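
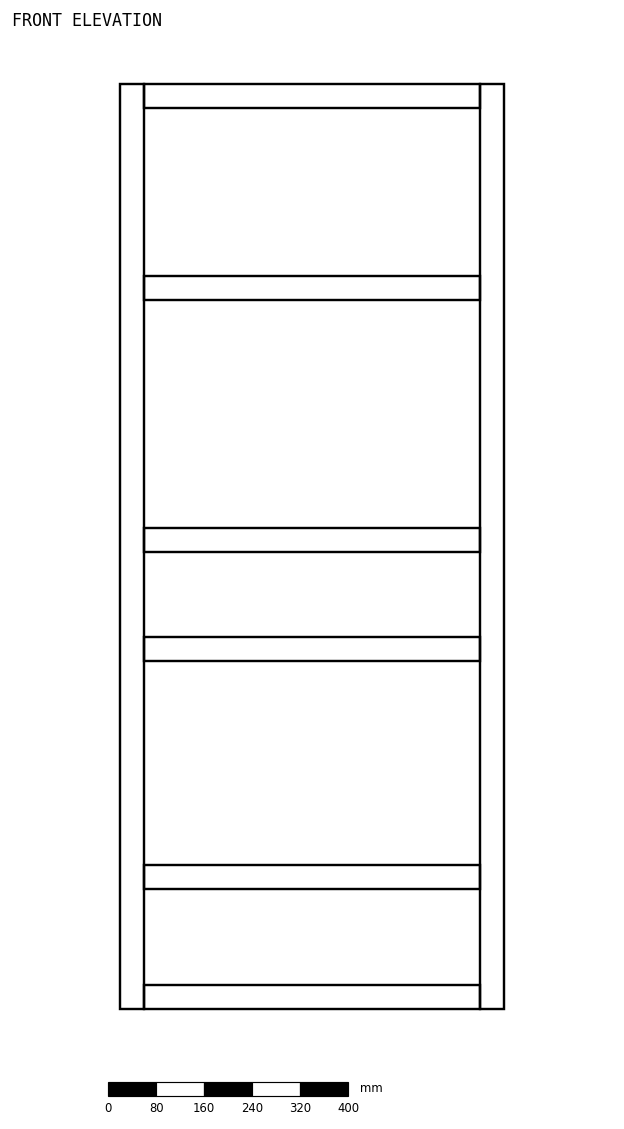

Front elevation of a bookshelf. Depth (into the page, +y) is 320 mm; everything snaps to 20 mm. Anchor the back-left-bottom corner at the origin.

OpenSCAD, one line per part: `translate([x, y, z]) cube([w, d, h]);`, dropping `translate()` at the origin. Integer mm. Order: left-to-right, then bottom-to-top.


cube([40, 320, 1540]);
translate([40, 0, 0]) cube([560, 320, 40]);
translate([40, 0, 200]) cube([560, 320, 40]);
translate([40, 0, 580]) cube([560, 320, 40]);
translate([40, 0, 760]) cube([560, 320, 40]);
translate([40, 0, 1180]) cube([560, 320, 40]);
translate([40, 0, 1500]) cube([560, 320, 40]);
translate([600, 0, 0]) cube([40, 320, 1540]);


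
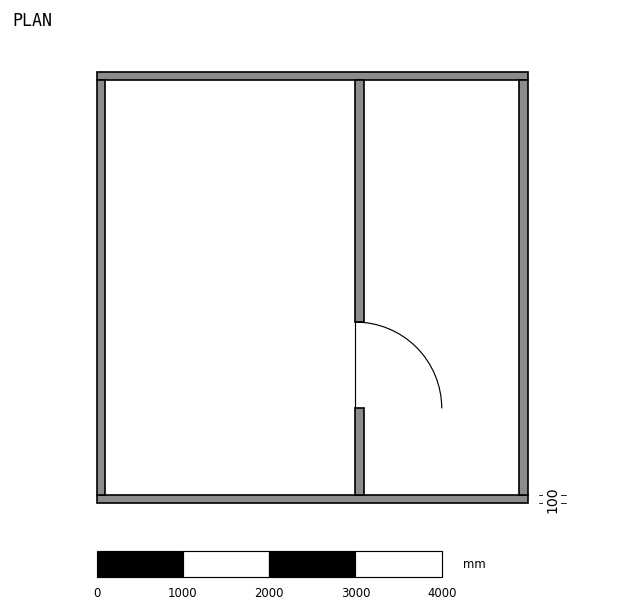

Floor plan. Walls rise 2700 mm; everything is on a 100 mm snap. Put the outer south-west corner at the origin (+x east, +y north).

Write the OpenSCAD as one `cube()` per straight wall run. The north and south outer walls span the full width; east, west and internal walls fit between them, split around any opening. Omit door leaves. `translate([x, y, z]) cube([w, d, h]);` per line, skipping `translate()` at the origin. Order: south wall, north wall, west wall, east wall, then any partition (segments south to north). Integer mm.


cube([5000, 100, 2700]);
translate([0, 4900, 0]) cube([5000, 100, 2700]);
translate([0, 100, 0]) cube([100, 4800, 2700]);
translate([4900, 100, 0]) cube([100, 4800, 2700]);
translate([3000, 100, 0]) cube([100, 1000, 2700]);
translate([3000, 2100, 0]) cube([100, 2800, 2700]);


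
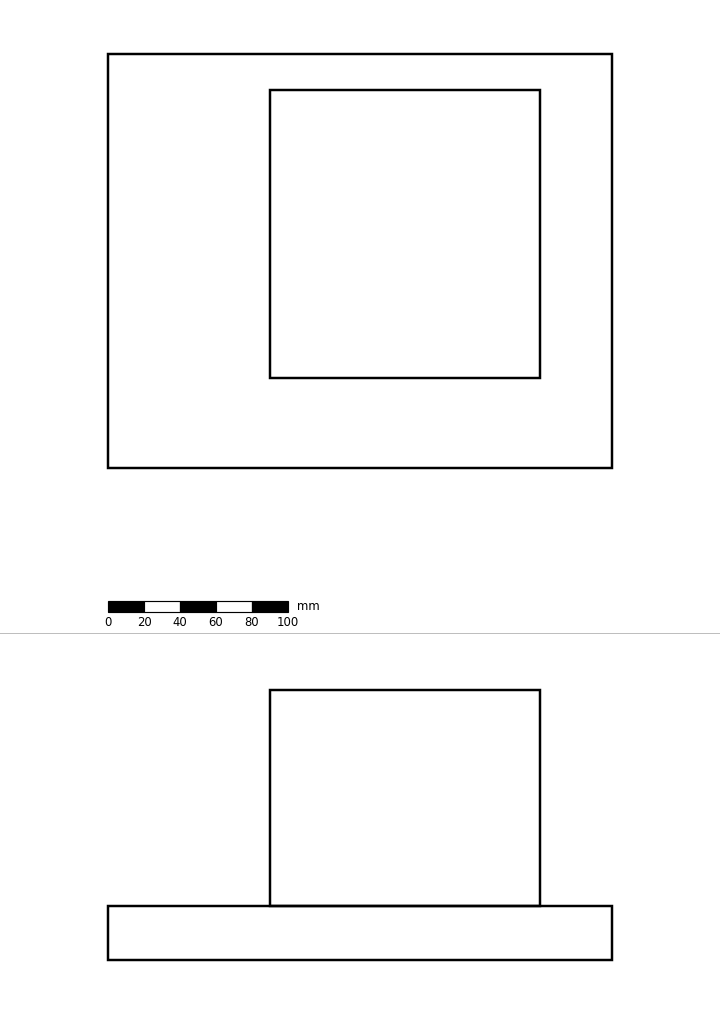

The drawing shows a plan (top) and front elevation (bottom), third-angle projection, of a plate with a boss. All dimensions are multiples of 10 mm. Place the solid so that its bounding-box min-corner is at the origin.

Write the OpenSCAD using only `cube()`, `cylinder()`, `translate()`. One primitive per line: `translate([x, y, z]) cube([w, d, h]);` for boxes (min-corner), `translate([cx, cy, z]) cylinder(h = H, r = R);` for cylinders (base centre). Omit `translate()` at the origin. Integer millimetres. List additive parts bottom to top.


cube([280, 230, 30]);
translate([90, 50, 30]) cube([150, 160, 120]);


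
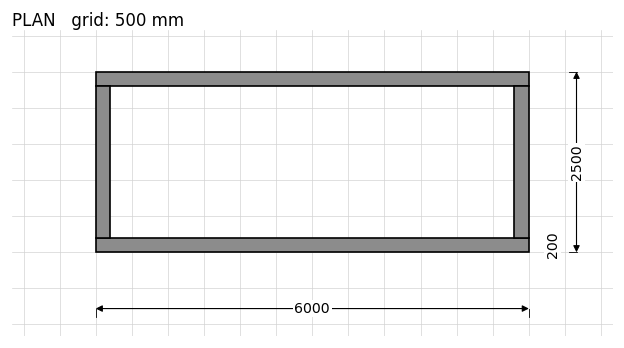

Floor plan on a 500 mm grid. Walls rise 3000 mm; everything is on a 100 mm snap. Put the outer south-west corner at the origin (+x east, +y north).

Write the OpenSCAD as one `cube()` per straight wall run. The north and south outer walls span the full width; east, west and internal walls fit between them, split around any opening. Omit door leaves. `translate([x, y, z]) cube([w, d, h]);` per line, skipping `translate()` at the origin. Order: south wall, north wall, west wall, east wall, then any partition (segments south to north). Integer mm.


cube([6000, 200, 3000]);
translate([0, 2300, 0]) cube([6000, 200, 3000]);
translate([0, 200, 0]) cube([200, 2100, 3000]);
translate([5800, 200, 0]) cube([200, 2100, 3000]);


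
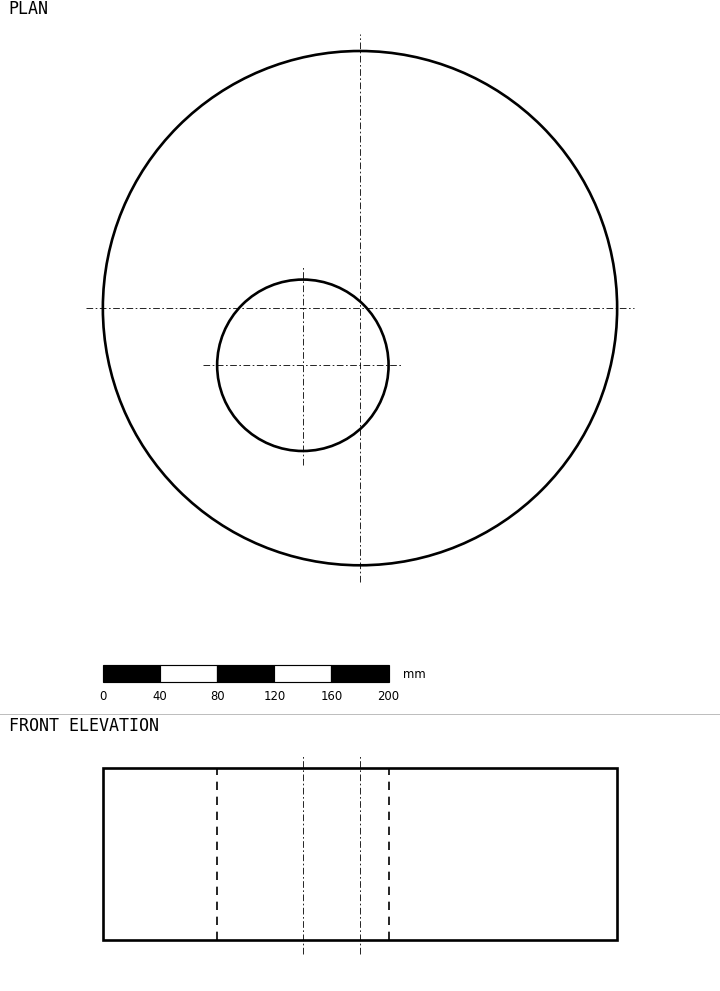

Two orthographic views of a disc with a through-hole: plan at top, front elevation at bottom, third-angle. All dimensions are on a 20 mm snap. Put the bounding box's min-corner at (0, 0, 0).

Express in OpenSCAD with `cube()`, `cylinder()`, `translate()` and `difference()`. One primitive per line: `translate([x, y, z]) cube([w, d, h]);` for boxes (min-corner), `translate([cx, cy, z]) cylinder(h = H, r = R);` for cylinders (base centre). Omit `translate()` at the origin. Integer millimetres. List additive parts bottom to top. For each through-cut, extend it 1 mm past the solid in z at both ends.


difference() {
  translate([180, 180, 0]) cylinder(h = 120, r = 180);
  translate([140, 140, -1]) cylinder(h = 122, r = 60);
}


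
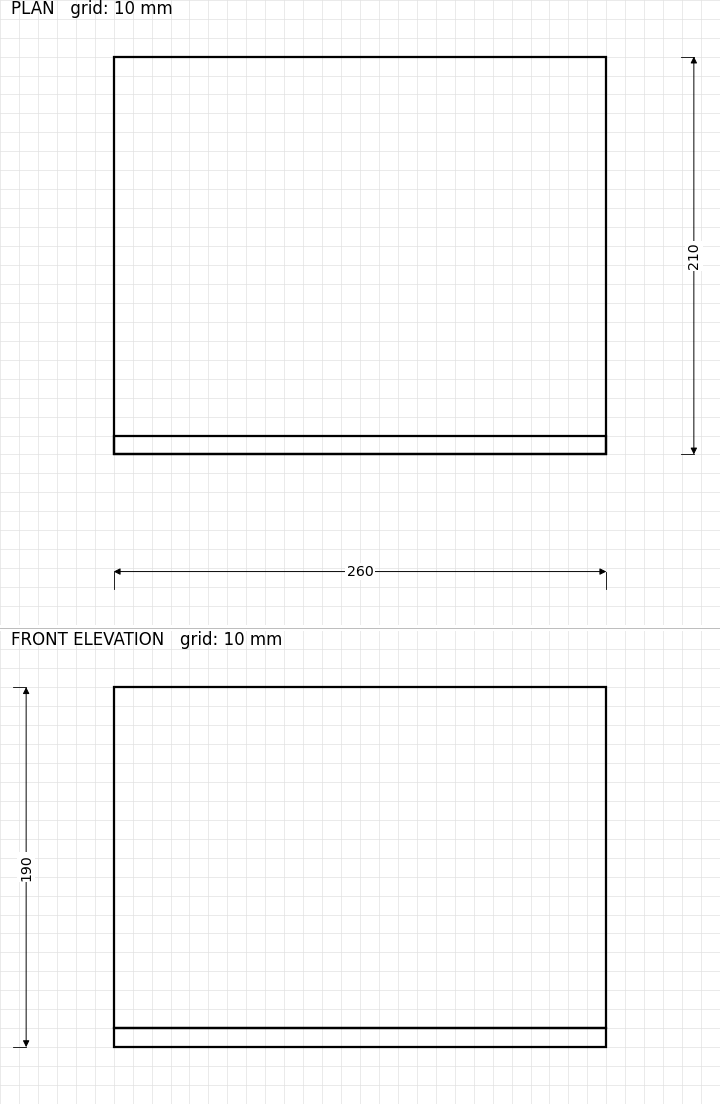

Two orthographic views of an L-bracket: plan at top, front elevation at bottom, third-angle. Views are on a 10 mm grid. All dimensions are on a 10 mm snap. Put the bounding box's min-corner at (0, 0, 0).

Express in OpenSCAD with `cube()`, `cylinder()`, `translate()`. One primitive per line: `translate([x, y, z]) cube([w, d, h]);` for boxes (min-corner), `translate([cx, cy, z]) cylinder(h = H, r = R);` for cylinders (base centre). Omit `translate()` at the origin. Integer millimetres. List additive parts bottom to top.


cube([260, 210, 10]);
translate([0, 0, 10]) cube([260, 10, 180]);


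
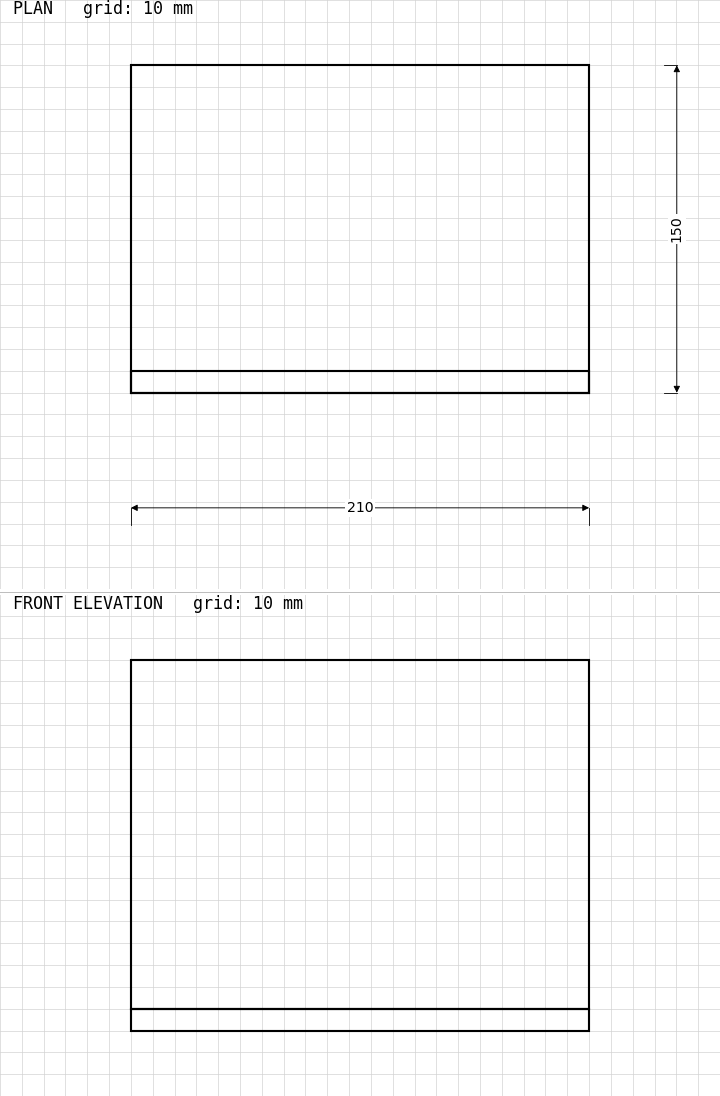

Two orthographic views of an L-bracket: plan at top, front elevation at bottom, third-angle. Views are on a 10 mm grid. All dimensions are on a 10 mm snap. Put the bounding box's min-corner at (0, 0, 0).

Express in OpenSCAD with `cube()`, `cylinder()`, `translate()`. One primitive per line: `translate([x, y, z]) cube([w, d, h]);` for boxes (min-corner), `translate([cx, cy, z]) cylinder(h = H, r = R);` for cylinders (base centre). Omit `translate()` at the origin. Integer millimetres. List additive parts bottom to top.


cube([210, 150, 10]);
translate([0, 0, 10]) cube([210, 10, 160]);


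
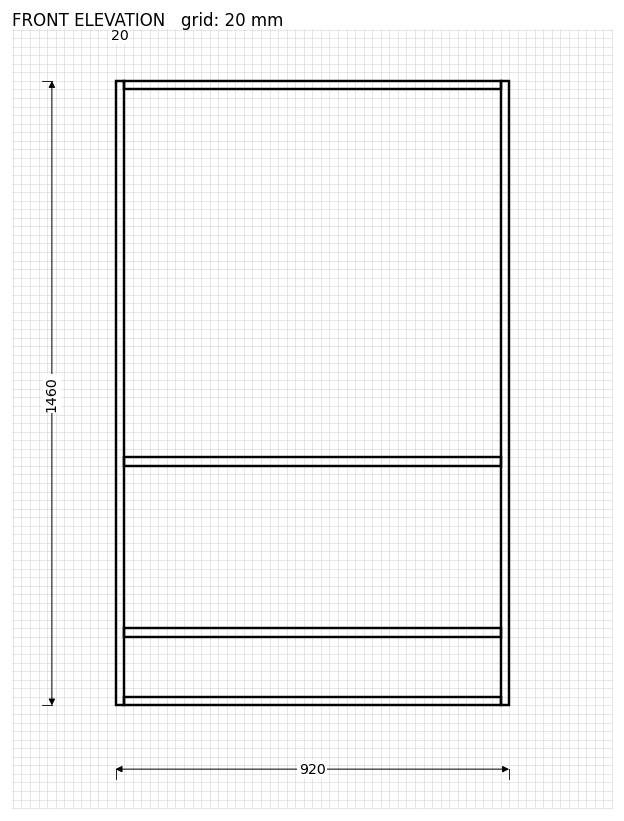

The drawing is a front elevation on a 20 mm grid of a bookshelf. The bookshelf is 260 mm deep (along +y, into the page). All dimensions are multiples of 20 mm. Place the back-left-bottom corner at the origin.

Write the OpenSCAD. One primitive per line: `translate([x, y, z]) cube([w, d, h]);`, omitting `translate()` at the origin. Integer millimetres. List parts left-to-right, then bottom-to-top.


cube([20, 260, 1460]);
translate([20, 0, 0]) cube([880, 260, 20]);
translate([20, 0, 160]) cube([880, 260, 20]);
translate([20, 0, 560]) cube([880, 260, 20]);
translate([20, 0, 1440]) cube([880, 260, 20]);
translate([900, 0, 0]) cube([20, 260, 1460]);


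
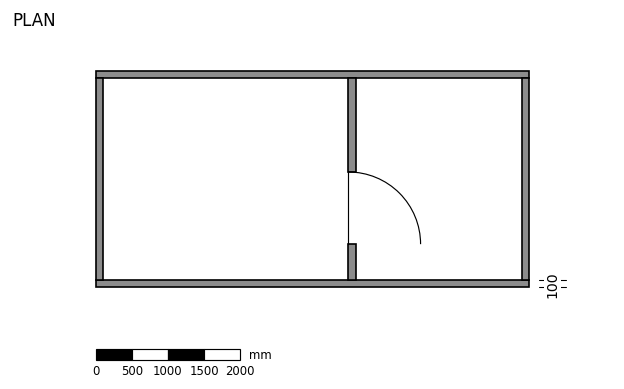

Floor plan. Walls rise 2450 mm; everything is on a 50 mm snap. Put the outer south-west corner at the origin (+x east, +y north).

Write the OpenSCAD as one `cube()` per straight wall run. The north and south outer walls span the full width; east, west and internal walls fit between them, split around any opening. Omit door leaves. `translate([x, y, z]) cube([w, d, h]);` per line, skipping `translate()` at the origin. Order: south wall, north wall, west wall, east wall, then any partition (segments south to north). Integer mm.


cube([6000, 100, 2450]);
translate([0, 2900, 0]) cube([6000, 100, 2450]);
translate([0, 100, 0]) cube([100, 2800, 2450]);
translate([5900, 100, 0]) cube([100, 2800, 2450]);
translate([3500, 100, 0]) cube([100, 500, 2450]);
translate([3500, 1600, 0]) cube([100, 1300, 2450]);


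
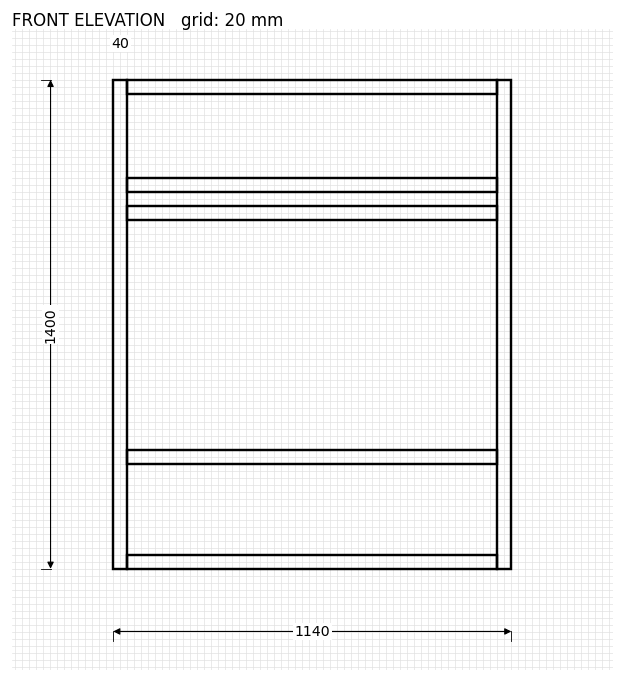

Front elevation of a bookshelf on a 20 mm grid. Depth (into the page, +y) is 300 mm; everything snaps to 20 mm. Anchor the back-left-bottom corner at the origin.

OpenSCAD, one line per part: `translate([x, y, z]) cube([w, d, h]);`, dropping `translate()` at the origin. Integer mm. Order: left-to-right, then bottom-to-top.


cube([40, 300, 1400]);
translate([40, 0, 0]) cube([1060, 300, 40]);
translate([40, 0, 300]) cube([1060, 300, 40]);
translate([40, 0, 1000]) cube([1060, 300, 40]);
translate([40, 0, 1080]) cube([1060, 300, 40]);
translate([40, 0, 1360]) cube([1060, 300, 40]);
translate([1100, 0, 0]) cube([40, 300, 1400]);


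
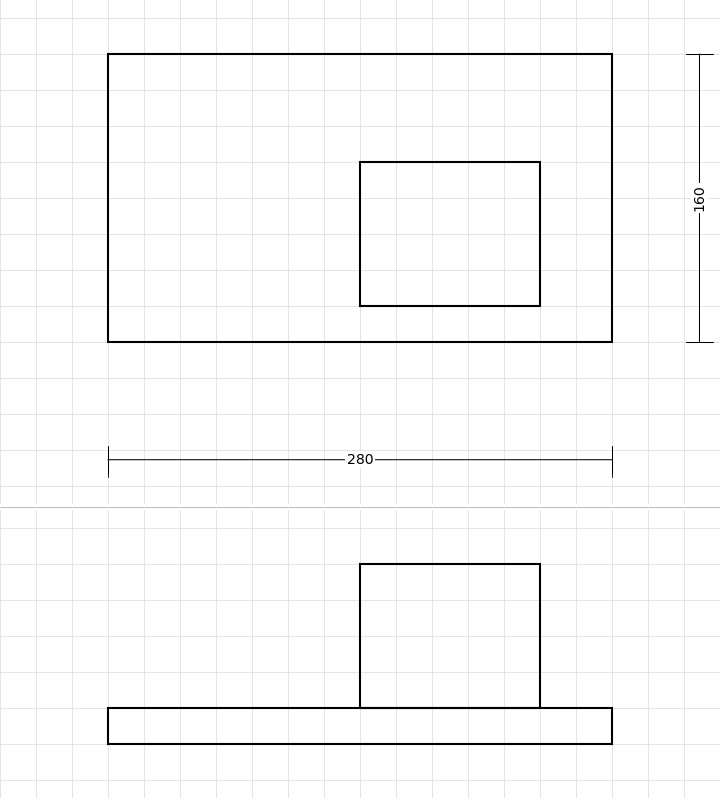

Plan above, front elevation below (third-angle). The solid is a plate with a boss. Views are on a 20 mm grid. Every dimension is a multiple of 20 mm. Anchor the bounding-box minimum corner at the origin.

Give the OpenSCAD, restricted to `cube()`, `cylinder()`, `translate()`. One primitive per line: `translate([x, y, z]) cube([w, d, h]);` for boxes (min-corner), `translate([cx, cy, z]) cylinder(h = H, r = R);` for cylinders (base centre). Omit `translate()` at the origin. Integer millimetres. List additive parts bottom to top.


cube([280, 160, 20]);
translate([140, 20, 20]) cube([100, 80, 80]);


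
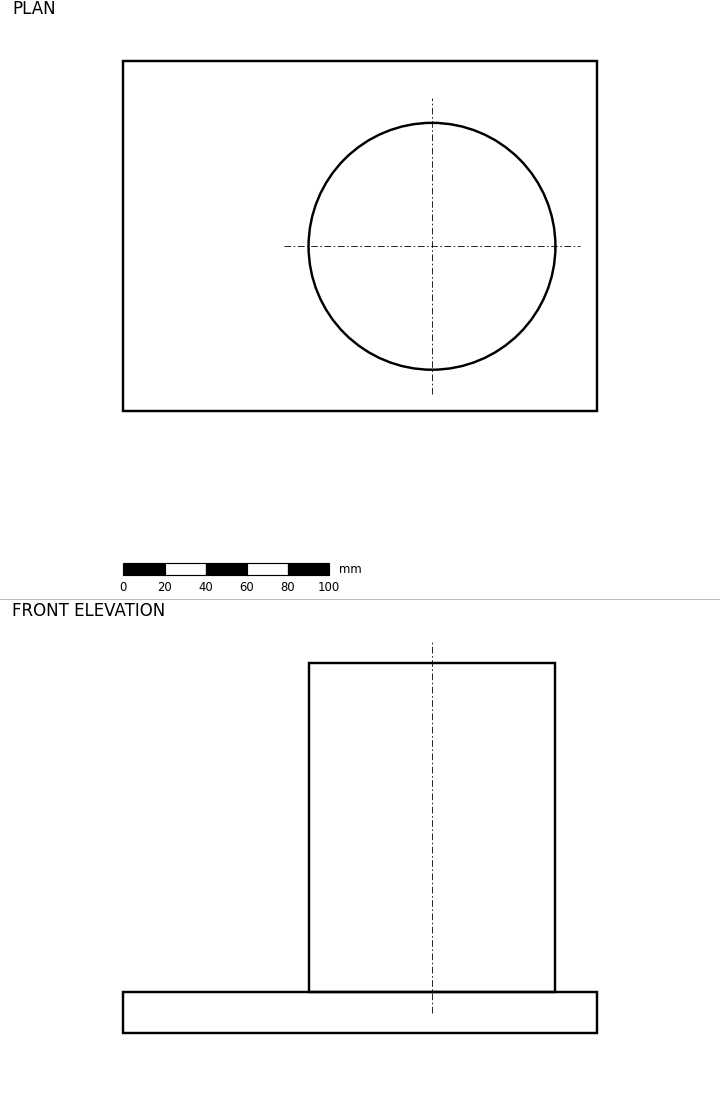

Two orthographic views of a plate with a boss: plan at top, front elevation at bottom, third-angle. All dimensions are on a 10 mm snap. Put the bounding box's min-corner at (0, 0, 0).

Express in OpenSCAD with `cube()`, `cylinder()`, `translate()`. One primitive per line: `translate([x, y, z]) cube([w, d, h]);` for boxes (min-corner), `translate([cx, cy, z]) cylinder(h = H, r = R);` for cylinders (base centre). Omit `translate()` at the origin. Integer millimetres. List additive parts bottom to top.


cube([230, 170, 20]);
translate([150, 80, 20]) cylinder(h = 160, r = 60);


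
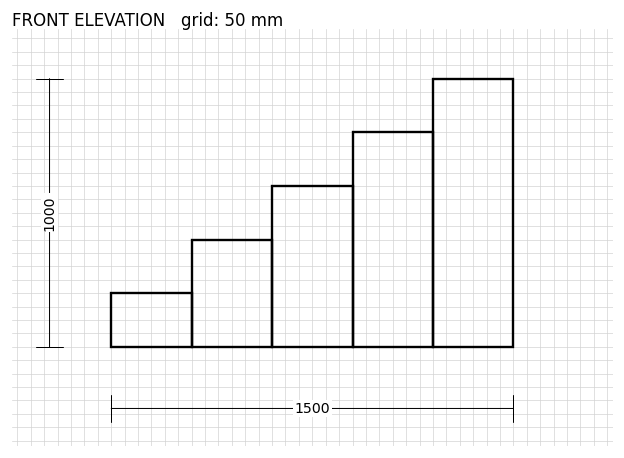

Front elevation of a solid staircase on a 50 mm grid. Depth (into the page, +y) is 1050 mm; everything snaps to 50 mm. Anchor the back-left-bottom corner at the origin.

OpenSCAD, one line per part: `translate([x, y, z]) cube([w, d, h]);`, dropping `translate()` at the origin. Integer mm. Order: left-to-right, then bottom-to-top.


cube([300, 1050, 200]);
translate([300, 0, 0]) cube([300, 1050, 400]);
translate([600, 0, 0]) cube([300, 1050, 600]);
translate([900, 0, 0]) cube([300, 1050, 800]);
translate([1200, 0, 0]) cube([300, 1050, 1000]);


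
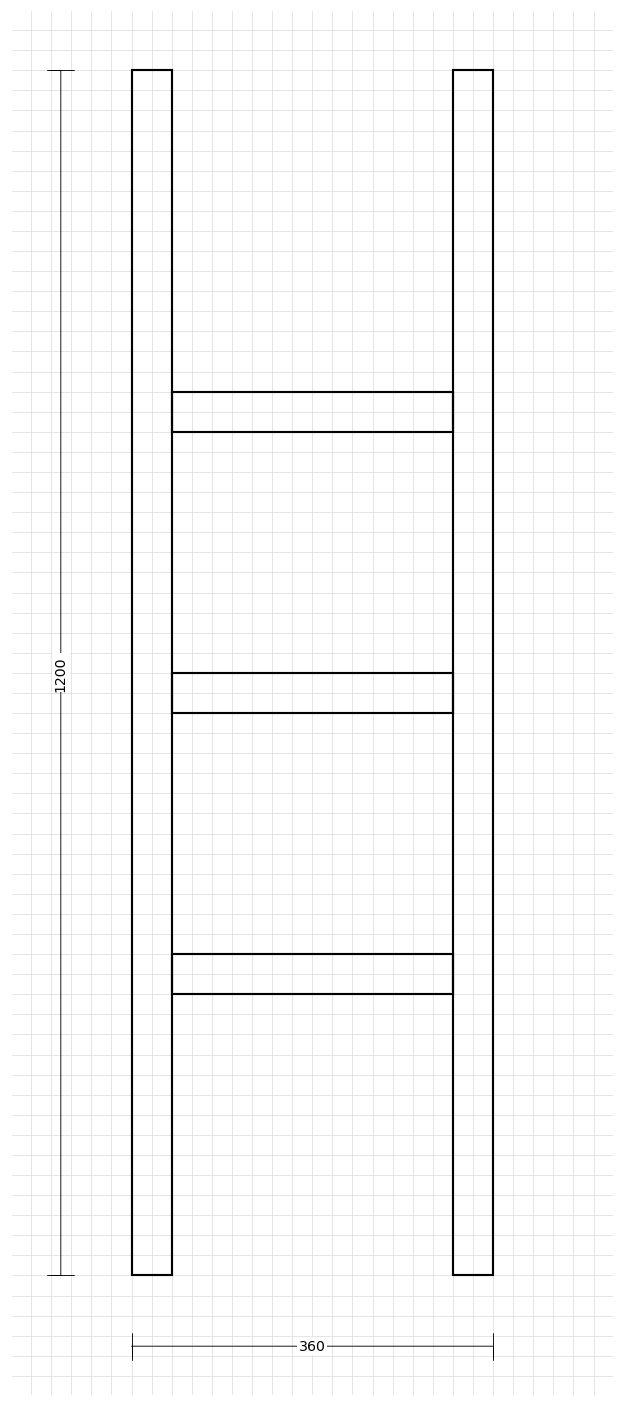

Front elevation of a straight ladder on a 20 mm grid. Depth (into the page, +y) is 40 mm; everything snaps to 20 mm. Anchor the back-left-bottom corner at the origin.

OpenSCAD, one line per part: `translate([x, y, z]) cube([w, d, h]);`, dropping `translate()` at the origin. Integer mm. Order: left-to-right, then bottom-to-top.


cube([40, 40, 1200]);
translate([40, 0, 280]) cube([280, 40, 40]);
translate([40, 0, 560]) cube([280, 40, 40]);
translate([40, 0, 840]) cube([280, 40, 40]);
translate([320, 0, 0]) cube([40, 40, 1200]);


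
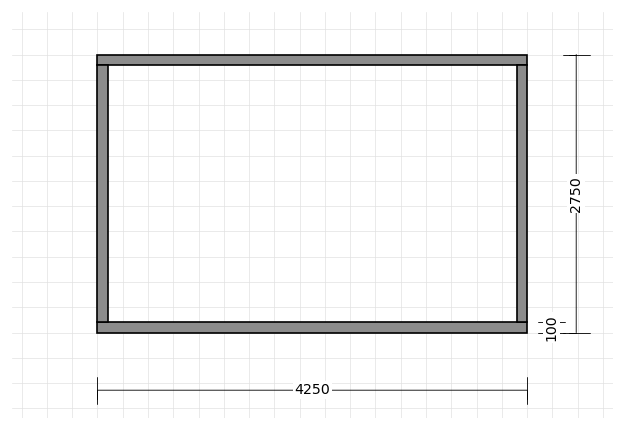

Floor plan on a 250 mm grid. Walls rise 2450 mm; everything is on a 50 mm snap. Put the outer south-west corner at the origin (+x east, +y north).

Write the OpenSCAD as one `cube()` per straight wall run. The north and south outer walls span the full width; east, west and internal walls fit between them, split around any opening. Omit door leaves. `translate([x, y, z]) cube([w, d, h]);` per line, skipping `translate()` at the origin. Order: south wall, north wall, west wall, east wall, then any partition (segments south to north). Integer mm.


cube([4250, 100, 2450]);
translate([0, 2650, 0]) cube([4250, 100, 2450]);
translate([0, 100, 0]) cube([100, 2550, 2450]);
translate([4150, 100, 0]) cube([100, 2550, 2450]);


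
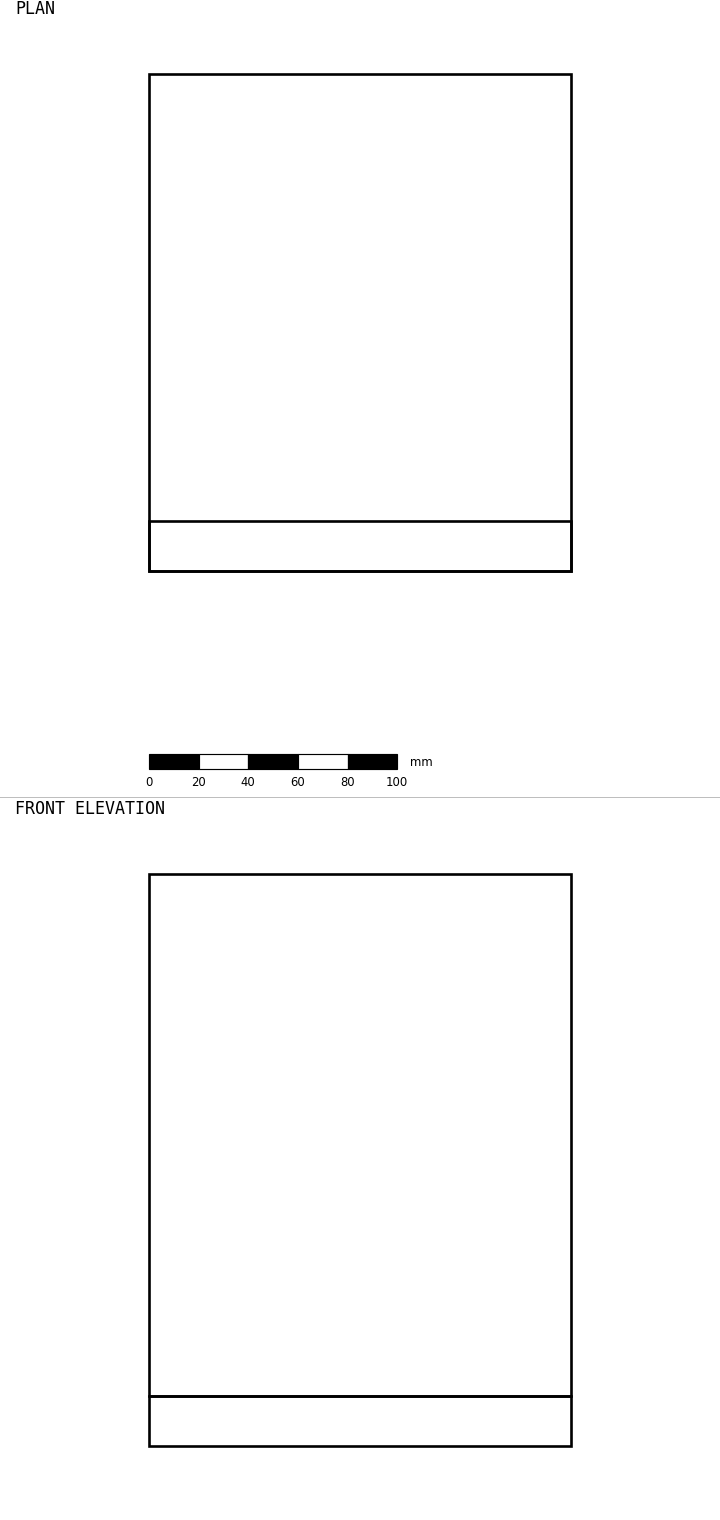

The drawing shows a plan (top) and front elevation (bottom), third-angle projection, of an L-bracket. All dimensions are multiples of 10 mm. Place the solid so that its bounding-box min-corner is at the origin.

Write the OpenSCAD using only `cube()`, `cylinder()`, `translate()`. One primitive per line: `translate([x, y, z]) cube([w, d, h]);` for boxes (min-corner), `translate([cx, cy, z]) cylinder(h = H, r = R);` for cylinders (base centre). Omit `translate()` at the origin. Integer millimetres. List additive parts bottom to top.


cube([170, 200, 20]);
translate([0, 0, 20]) cube([170, 20, 210]);


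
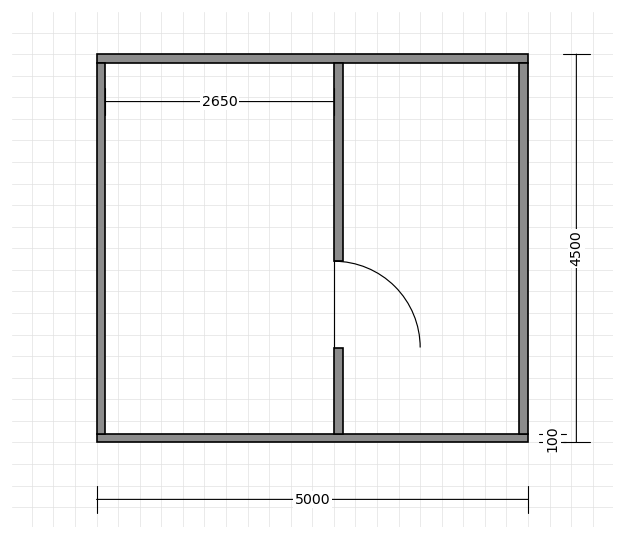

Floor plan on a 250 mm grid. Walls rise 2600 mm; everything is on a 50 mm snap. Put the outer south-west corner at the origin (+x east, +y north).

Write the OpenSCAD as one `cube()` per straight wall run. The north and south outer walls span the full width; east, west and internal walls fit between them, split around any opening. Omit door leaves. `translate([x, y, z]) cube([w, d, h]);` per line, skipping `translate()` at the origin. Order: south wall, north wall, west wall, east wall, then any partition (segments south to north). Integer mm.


cube([5000, 100, 2600]);
translate([0, 4400, 0]) cube([5000, 100, 2600]);
translate([0, 100, 0]) cube([100, 4300, 2600]);
translate([4900, 100, 0]) cube([100, 4300, 2600]);
translate([2750, 100, 0]) cube([100, 1000, 2600]);
translate([2750, 2100, 0]) cube([100, 2300, 2600]);


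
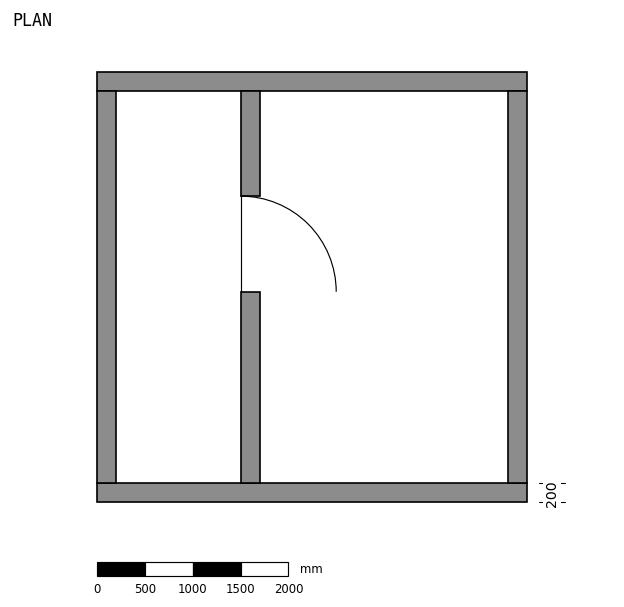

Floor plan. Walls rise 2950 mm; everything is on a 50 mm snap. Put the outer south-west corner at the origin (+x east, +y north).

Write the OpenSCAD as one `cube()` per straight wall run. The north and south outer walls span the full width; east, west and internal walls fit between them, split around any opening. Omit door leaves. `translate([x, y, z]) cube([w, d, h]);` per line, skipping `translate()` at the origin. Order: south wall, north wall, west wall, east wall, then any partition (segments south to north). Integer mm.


cube([4500, 200, 2950]);
translate([0, 4300, 0]) cube([4500, 200, 2950]);
translate([0, 200, 0]) cube([200, 4100, 2950]);
translate([4300, 200, 0]) cube([200, 4100, 2950]);
translate([1500, 200, 0]) cube([200, 2000, 2950]);
translate([1500, 3200, 0]) cube([200, 1100, 2950]);


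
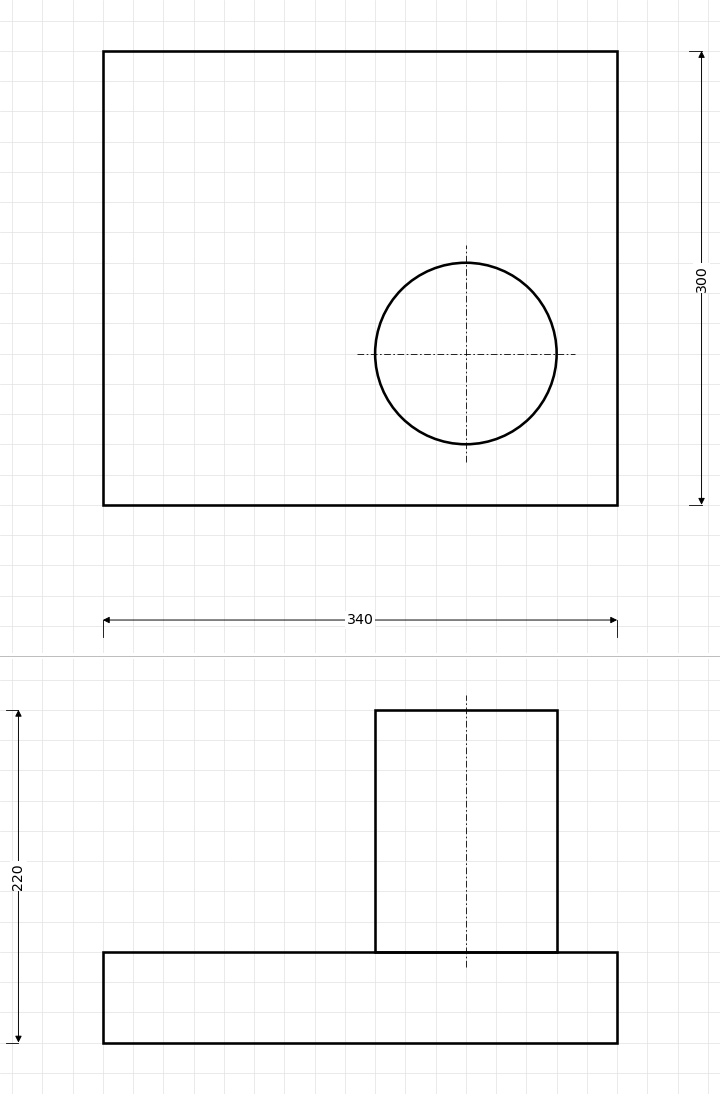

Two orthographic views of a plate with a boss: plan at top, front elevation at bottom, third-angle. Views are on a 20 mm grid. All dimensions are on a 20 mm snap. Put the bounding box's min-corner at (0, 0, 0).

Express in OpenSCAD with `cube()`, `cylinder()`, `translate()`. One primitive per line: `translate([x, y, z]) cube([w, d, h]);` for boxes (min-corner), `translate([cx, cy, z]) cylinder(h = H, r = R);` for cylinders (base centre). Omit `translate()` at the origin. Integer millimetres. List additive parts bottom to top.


cube([340, 300, 60]);
translate([240, 100, 60]) cylinder(h = 160, r = 60);


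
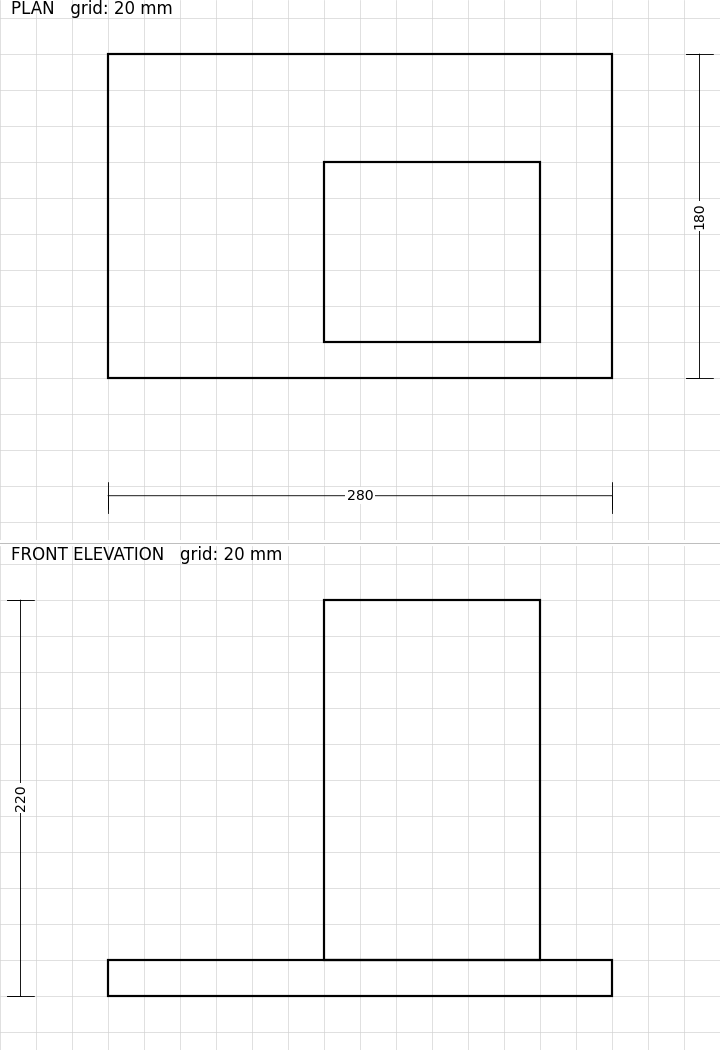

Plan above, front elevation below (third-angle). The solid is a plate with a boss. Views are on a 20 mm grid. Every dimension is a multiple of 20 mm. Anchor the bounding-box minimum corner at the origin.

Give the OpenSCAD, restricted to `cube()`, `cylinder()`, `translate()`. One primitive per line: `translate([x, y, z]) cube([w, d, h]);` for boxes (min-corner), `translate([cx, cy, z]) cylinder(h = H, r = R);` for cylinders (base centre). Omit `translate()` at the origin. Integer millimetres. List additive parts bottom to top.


cube([280, 180, 20]);
translate([120, 20, 20]) cube([120, 100, 200]);


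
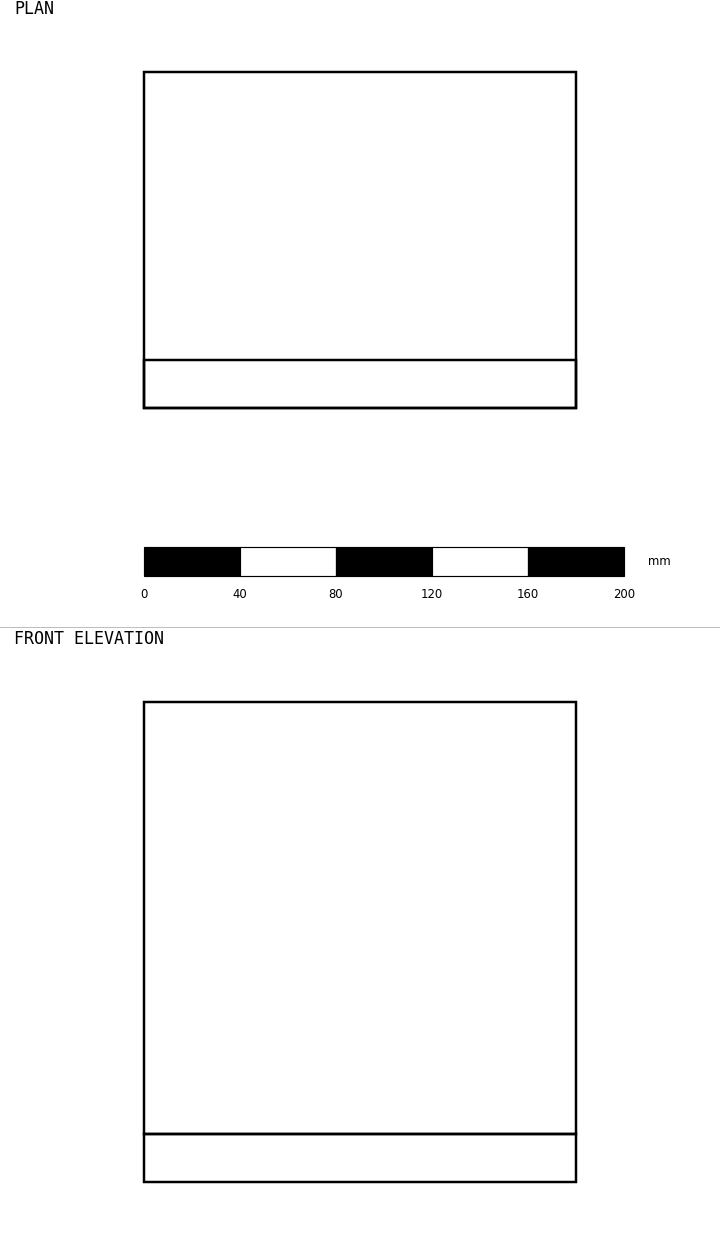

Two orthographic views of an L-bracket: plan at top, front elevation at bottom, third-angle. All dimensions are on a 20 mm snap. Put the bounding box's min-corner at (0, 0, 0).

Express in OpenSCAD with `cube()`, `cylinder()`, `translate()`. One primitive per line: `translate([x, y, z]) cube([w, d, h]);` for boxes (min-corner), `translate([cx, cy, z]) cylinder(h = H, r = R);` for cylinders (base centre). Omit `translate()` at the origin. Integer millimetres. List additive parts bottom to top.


cube([180, 140, 20]);
translate([0, 0, 20]) cube([180, 20, 180]);


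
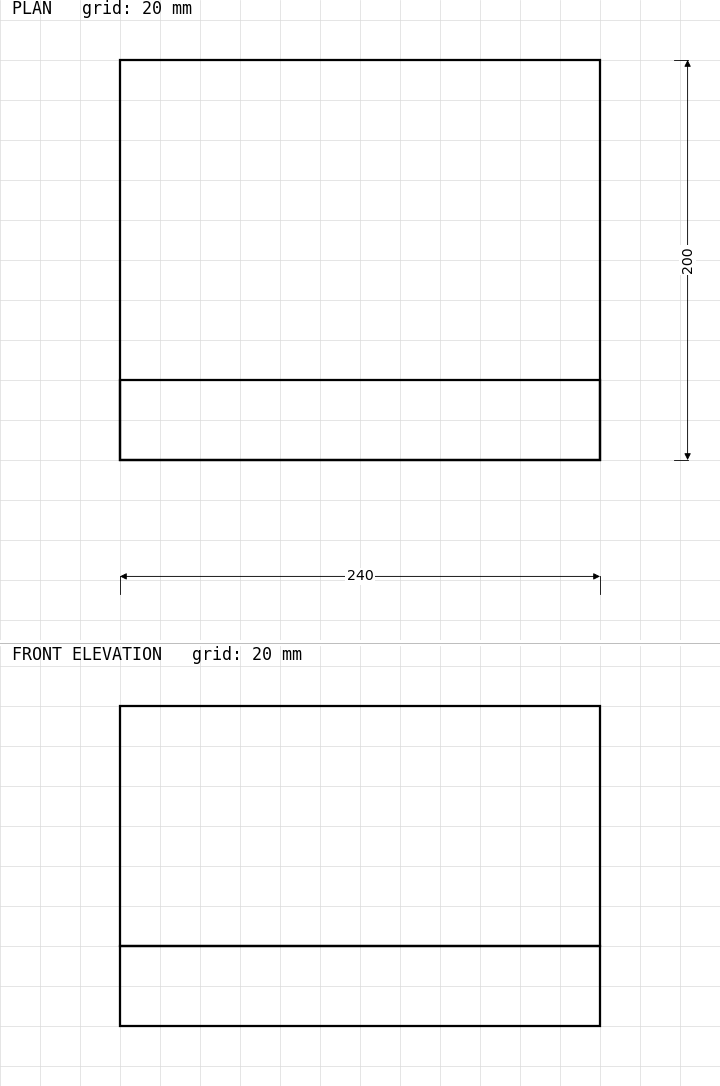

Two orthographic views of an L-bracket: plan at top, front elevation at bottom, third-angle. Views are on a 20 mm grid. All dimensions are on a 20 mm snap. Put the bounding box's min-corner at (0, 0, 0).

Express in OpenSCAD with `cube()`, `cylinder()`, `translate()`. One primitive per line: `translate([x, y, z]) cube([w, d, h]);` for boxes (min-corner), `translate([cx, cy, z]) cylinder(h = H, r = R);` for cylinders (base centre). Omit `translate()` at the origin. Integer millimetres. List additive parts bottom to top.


cube([240, 200, 40]);
translate([0, 0, 40]) cube([240, 40, 120]);


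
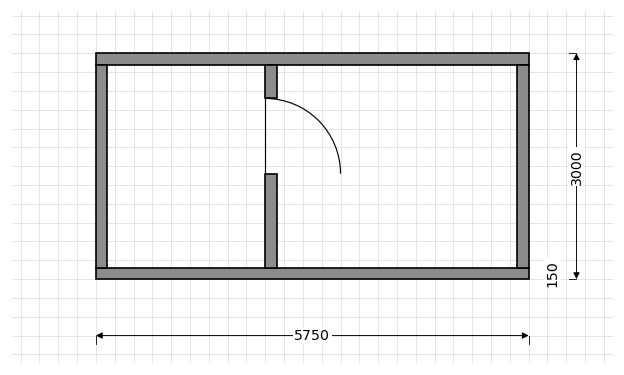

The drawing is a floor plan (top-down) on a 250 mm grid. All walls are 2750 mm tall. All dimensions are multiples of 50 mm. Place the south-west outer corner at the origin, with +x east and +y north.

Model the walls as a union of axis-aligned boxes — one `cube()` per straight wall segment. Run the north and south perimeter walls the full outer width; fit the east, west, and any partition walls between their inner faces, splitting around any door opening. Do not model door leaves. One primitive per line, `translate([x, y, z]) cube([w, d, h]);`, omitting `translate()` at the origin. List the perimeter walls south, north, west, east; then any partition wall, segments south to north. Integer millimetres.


cube([5750, 150, 2750]);
translate([0, 2850, 0]) cube([5750, 150, 2750]);
translate([0, 150, 0]) cube([150, 2700, 2750]);
translate([5600, 150, 0]) cube([150, 2700, 2750]);
translate([2250, 150, 0]) cube([150, 1250, 2750]);
translate([2250, 2400, 0]) cube([150, 450, 2750]);


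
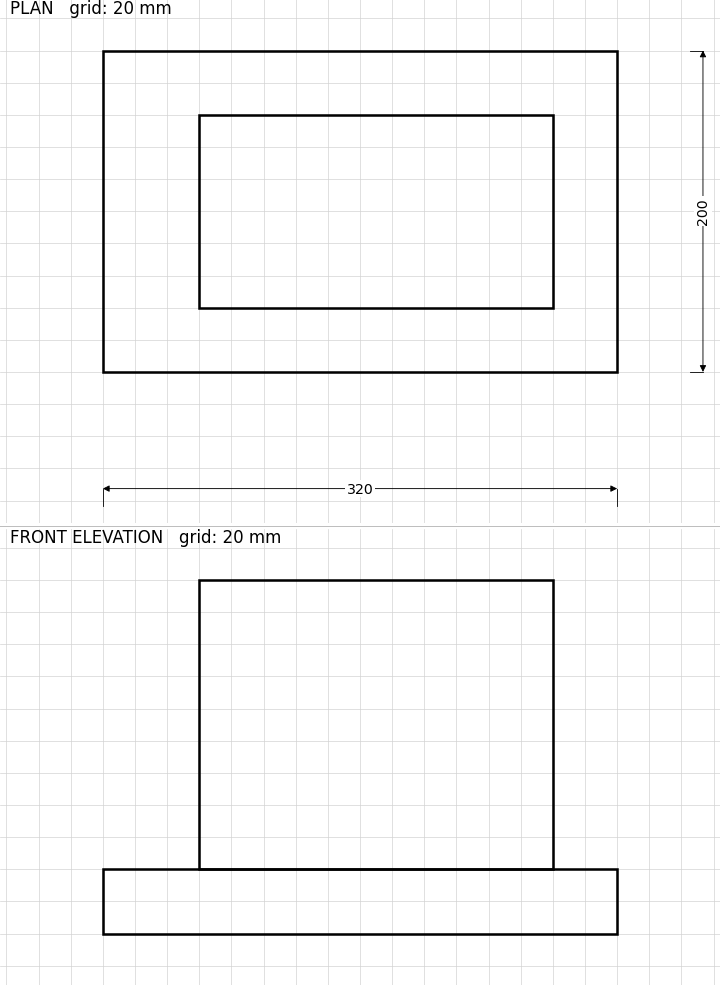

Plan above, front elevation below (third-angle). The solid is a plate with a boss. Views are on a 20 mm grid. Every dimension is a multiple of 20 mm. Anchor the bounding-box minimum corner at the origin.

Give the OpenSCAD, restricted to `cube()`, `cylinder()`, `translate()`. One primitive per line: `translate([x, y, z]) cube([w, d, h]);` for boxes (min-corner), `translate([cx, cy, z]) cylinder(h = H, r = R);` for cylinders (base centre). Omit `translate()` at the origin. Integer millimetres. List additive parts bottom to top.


cube([320, 200, 40]);
translate([60, 40, 40]) cube([220, 120, 180]);


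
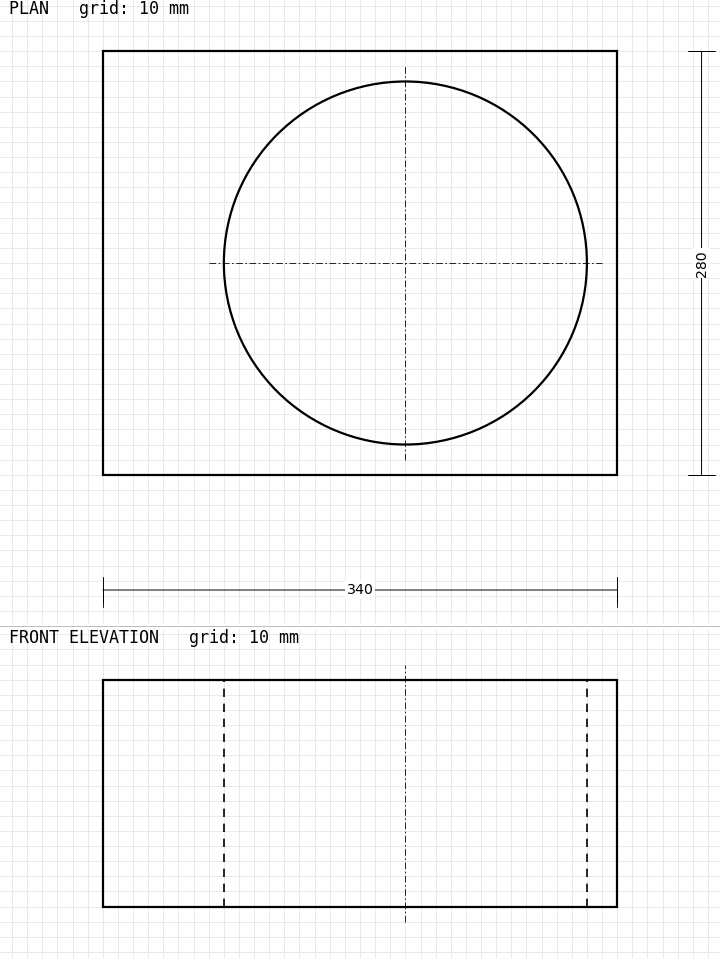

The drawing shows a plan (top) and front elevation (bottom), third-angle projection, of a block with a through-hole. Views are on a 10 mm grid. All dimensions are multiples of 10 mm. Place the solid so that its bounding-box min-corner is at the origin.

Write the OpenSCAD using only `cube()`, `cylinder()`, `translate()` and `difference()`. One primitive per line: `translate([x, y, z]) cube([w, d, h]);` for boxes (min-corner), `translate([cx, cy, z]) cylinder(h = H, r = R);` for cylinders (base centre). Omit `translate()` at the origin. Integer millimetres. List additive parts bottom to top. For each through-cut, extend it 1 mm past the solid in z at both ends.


difference() {
  cube([340, 280, 150]);
  translate([200, 140, -1]) cylinder(h = 152, r = 120);
}


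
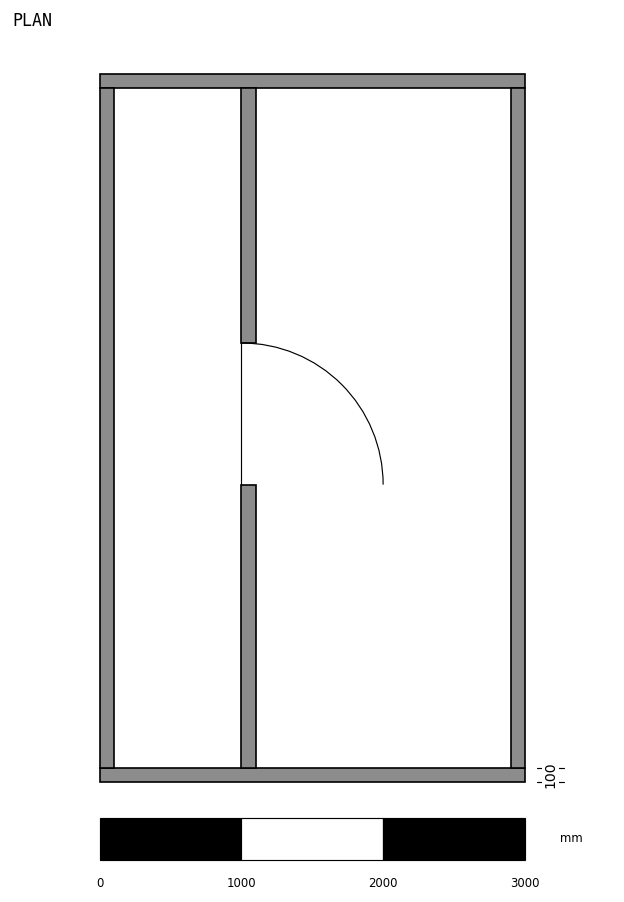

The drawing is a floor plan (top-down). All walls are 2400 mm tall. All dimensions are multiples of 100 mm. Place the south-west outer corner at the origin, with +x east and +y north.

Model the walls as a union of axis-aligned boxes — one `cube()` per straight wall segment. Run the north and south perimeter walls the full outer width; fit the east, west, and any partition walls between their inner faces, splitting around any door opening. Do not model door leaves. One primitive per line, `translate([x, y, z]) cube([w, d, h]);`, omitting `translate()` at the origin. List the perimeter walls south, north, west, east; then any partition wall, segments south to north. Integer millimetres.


cube([3000, 100, 2400]);
translate([0, 4900, 0]) cube([3000, 100, 2400]);
translate([0, 100, 0]) cube([100, 4800, 2400]);
translate([2900, 100, 0]) cube([100, 4800, 2400]);
translate([1000, 100, 0]) cube([100, 2000, 2400]);
translate([1000, 3100, 0]) cube([100, 1800, 2400]);


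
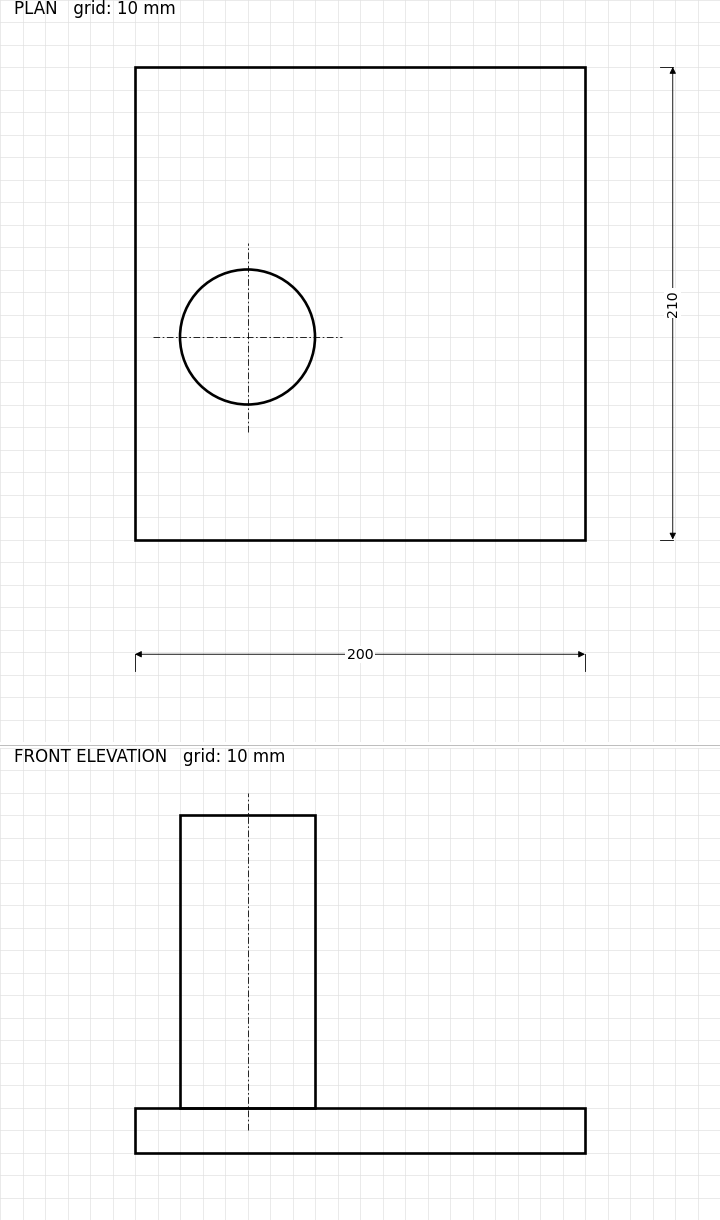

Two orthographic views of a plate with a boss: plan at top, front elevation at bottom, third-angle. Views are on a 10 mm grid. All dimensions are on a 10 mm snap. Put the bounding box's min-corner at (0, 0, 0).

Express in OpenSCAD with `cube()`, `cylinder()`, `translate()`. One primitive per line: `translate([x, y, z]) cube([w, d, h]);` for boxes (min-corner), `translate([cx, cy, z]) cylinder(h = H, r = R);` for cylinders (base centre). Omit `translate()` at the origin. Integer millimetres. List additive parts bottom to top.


cube([200, 210, 20]);
translate([50, 90, 20]) cylinder(h = 130, r = 30);


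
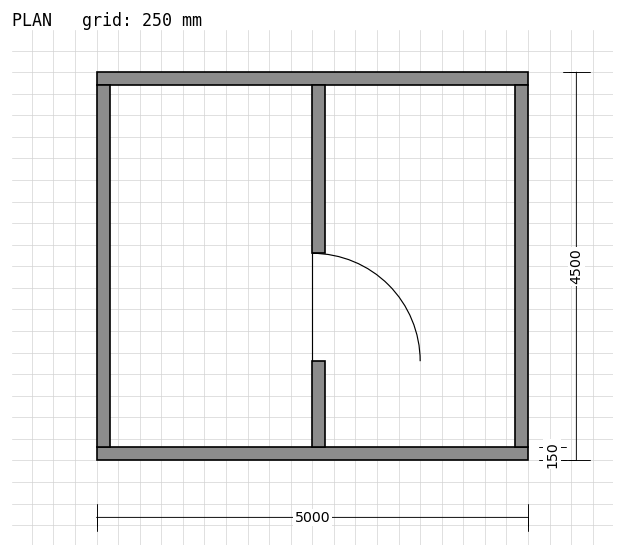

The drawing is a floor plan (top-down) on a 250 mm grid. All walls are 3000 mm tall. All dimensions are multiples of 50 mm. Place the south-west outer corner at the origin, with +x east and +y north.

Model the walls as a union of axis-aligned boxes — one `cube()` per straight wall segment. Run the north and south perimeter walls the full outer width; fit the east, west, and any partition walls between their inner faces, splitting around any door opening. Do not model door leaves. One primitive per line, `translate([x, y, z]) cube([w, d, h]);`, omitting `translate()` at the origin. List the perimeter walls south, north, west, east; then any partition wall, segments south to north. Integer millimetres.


cube([5000, 150, 3000]);
translate([0, 4350, 0]) cube([5000, 150, 3000]);
translate([0, 150, 0]) cube([150, 4200, 3000]);
translate([4850, 150, 0]) cube([150, 4200, 3000]);
translate([2500, 150, 0]) cube([150, 1000, 3000]);
translate([2500, 2400, 0]) cube([150, 1950, 3000]);


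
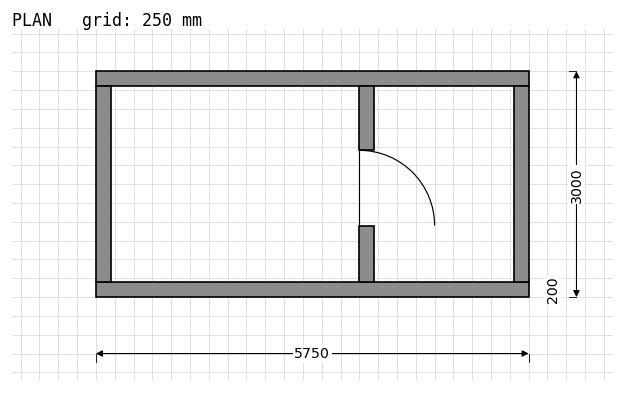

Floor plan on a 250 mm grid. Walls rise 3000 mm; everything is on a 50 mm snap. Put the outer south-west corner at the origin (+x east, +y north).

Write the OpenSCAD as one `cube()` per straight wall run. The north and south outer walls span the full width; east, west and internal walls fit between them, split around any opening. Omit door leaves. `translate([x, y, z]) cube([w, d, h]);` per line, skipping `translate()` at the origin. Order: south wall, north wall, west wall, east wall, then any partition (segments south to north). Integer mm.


cube([5750, 200, 3000]);
translate([0, 2800, 0]) cube([5750, 200, 3000]);
translate([0, 200, 0]) cube([200, 2600, 3000]);
translate([5550, 200, 0]) cube([200, 2600, 3000]);
translate([3500, 200, 0]) cube([200, 750, 3000]);
translate([3500, 1950, 0]) cube([200, 850, 3000]);


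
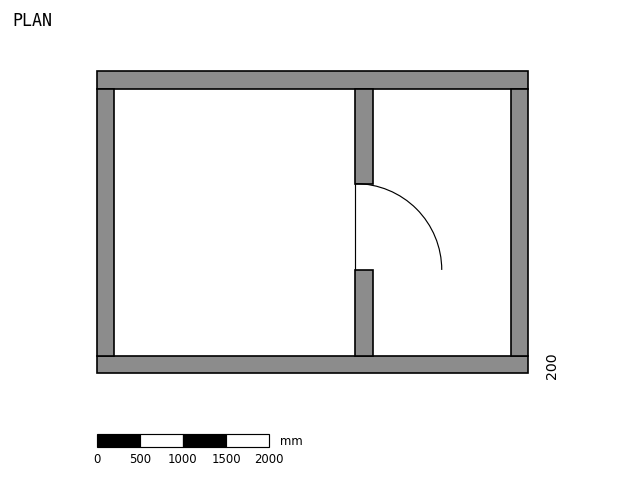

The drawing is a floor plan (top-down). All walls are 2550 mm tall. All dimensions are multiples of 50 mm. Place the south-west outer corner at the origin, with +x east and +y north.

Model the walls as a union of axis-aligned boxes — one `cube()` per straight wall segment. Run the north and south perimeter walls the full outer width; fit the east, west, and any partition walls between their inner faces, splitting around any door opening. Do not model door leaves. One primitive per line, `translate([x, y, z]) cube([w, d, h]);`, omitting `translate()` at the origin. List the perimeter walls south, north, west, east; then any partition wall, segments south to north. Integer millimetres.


cube([5000, 200, 2550]);
translate([0, 3300, 0]) cube([5000, 200, 2550]);
translate([0, 200, 0]) cube([200, 3100, 2550]);
translate([4800, 200, 0]) cube([200, 3100, 2550]);
translate([3000, 200, 0]) cube([200, 1000, 2550]);
translate([3000, 2200, 0]) cube([200, 1100, 2550]);


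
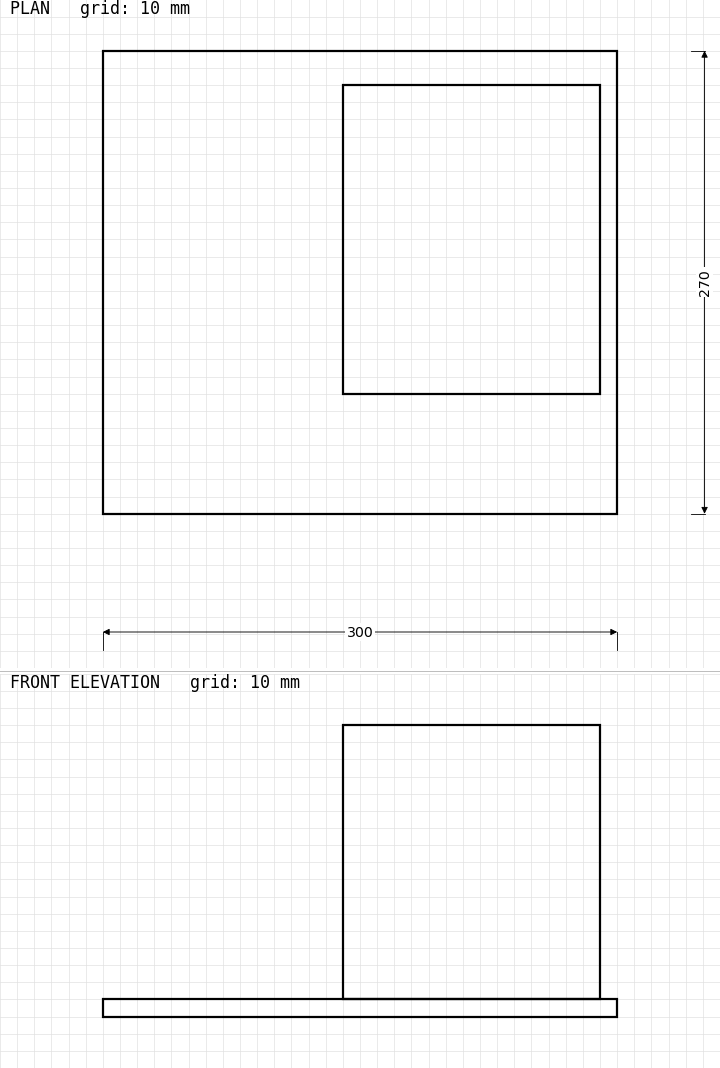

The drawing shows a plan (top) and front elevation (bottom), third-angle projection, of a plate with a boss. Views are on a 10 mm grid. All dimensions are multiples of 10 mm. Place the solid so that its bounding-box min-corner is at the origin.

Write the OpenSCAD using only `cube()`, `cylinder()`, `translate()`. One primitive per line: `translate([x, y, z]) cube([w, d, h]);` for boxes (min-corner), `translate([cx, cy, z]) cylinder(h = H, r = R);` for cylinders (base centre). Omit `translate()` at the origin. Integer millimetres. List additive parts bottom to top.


cube([300, 270, 10]);
translate([140, 70, 10]) cube([150, 180, 160]);


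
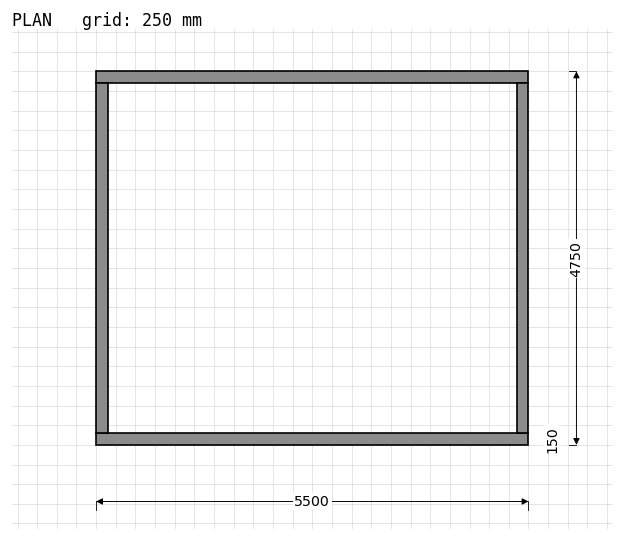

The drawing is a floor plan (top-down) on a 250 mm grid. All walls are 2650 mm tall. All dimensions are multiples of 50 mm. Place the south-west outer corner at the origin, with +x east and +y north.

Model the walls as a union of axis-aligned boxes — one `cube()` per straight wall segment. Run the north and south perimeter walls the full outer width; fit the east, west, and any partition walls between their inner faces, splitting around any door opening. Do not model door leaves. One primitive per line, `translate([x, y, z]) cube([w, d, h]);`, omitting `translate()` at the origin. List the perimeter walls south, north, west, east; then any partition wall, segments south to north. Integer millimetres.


cube([5500, 150, 2650]);
translate([0, 4600, 0]) cube([5500, 150, 2650]);
translate([0, 150, 0]) cube([150, 4450, 2650]);
translate([5350, 150, 0]) cube([150, 4450, 2650]);


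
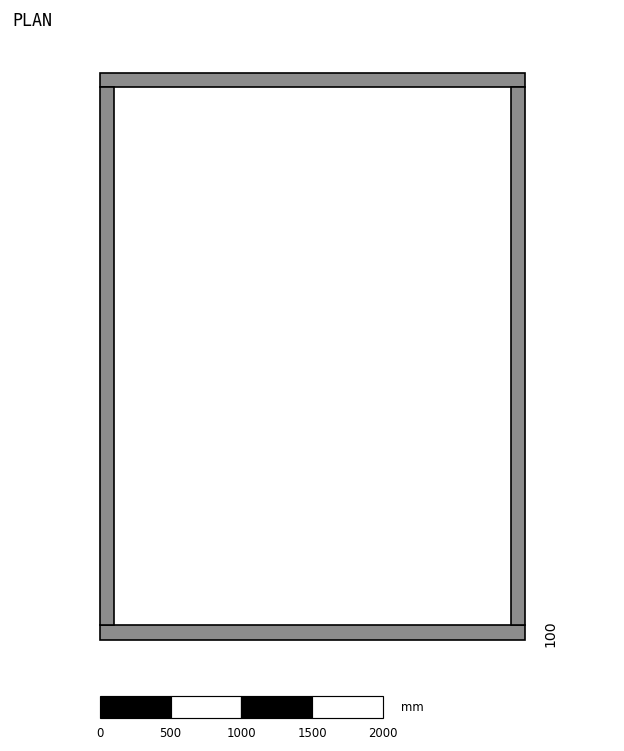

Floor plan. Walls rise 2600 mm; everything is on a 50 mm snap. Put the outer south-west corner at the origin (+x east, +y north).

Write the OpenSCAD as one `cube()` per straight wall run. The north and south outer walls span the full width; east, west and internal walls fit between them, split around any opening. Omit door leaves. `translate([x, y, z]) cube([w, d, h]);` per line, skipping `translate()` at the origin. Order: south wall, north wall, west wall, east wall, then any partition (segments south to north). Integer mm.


cube([3000, 100, 2600]);
translate([0, 3900, 0]) cube([3000, 100, 2600]);
translate([0, 100, 0]) cube([100, 3800, 2600]);
translate([2900, 100, 0]) cube([100, 3800, 2600]);


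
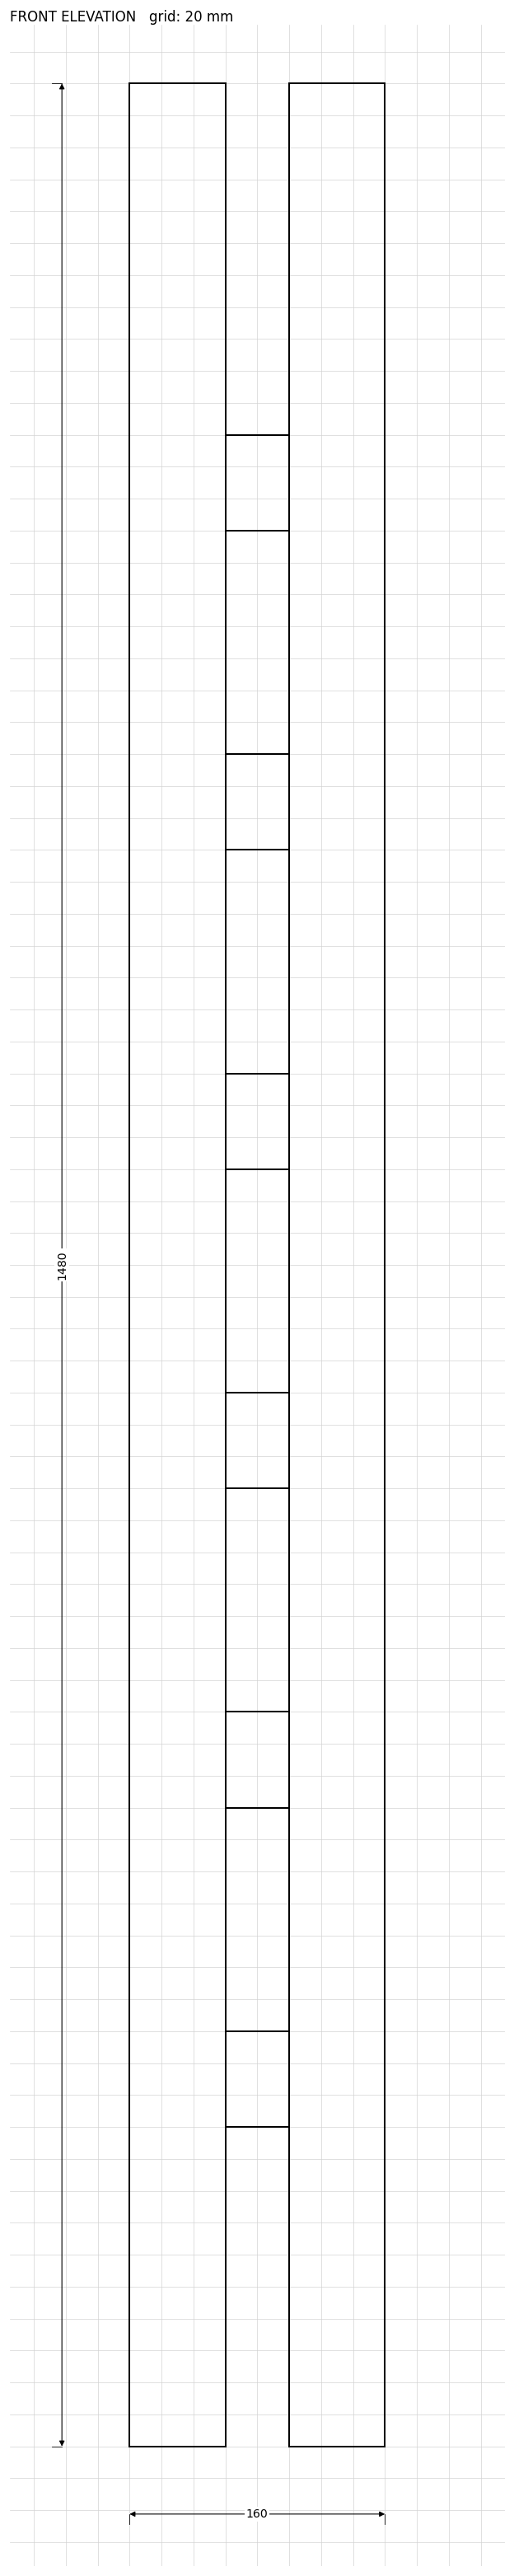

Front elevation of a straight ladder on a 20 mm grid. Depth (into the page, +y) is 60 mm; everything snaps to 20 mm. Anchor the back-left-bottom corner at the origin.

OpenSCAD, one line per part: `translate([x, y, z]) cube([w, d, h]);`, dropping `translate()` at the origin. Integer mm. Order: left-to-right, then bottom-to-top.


cube([60, 60, 1480]);
translate([60, 0, 200]) cube([40, 60, 60]);
translate([60, 0, 400]) cube([40, 60, 60]);
translate([60, 0, 600]) cube([40, 60, 60]);
translate([60, 0, 800]) cube([40, 60, 60]);
translate([60, 0, 1000]) cube([40, 60, 60]);
translate([60, 0, 1200]) cube([40, 60, 60]);
translate([100, 0, 0]) cube([60, 60, 1480]);


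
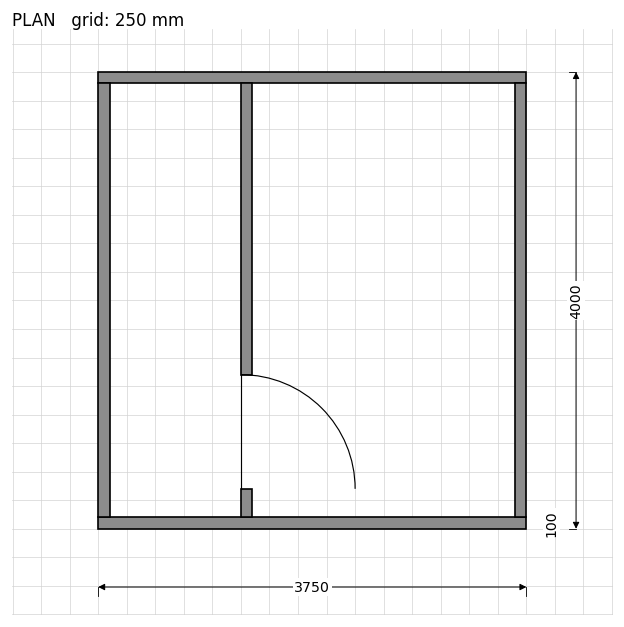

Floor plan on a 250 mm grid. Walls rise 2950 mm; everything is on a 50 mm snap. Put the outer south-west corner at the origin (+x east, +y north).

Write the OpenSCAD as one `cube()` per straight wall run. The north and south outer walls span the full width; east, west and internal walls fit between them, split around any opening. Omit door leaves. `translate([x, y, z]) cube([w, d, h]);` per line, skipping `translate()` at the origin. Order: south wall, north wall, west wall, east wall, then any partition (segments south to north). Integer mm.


cube([3750, 100, 2950]);
translate([0, 3900, 0]) cube([3750, 100, 2950]);
translate([0, 100, 0]) cube([100, 3800, 2950]);
translate([3650, 100, 0]) cube([100, 3800, 2950]);
translate([1250, 100, 0]) cube([100, 250, 2950]);
translate([1250, 1350, 0]) cube([100, 2550, 2950]);


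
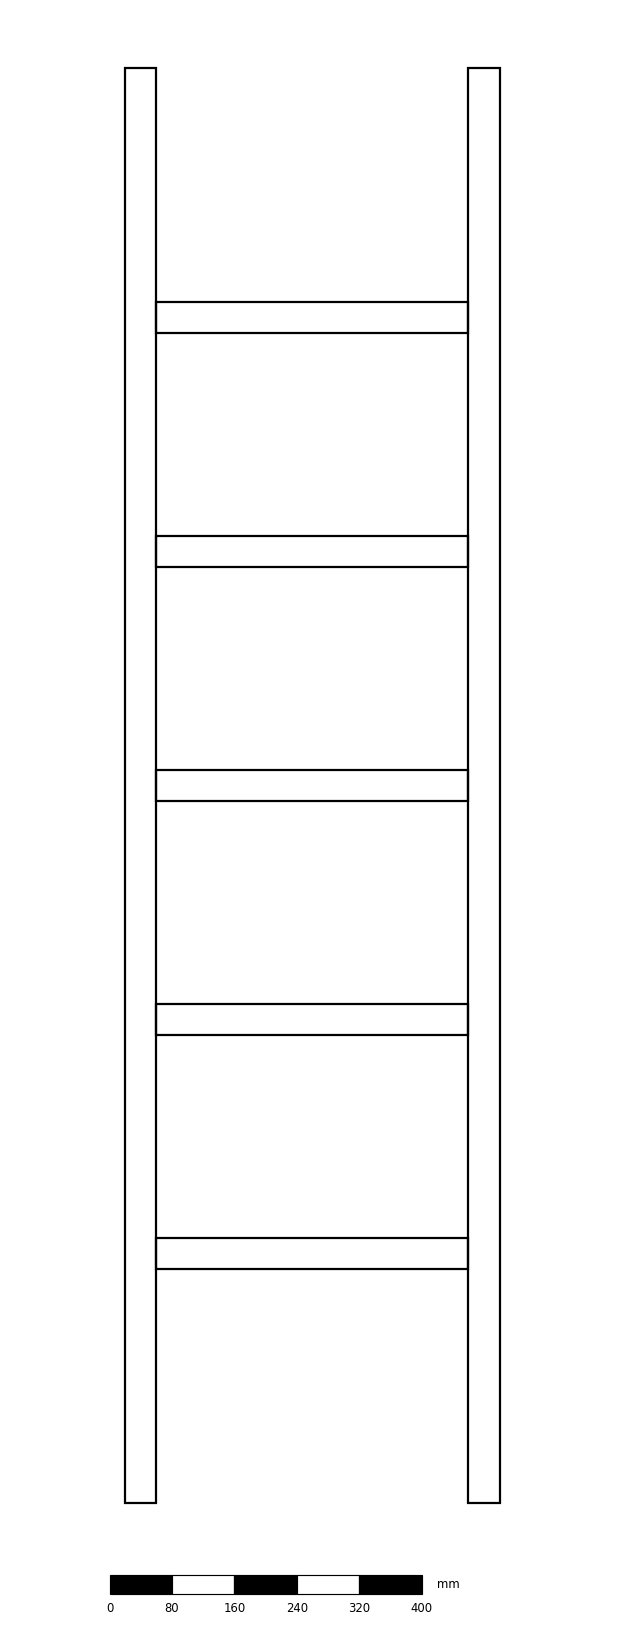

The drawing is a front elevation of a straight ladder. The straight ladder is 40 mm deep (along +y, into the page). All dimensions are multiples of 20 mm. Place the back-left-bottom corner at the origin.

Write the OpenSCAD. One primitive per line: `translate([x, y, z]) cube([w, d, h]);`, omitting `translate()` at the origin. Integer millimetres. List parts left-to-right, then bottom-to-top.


cube([40, 40, 1840]);
translate([40, 0, 300]) cube([400, 40, 40]);
translate([40, 0, 600]) cube([400, 40, 40]);
translate([40, 0, 900]) cube([400, 40, 40]);
translate([40, 0, 1200]) cube([400, 40, 40]);
translate([40, 0, 1500]) cube([400, 40, 40]);
translate([440, 0, 0]) cube([40, 40, 1840]);
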